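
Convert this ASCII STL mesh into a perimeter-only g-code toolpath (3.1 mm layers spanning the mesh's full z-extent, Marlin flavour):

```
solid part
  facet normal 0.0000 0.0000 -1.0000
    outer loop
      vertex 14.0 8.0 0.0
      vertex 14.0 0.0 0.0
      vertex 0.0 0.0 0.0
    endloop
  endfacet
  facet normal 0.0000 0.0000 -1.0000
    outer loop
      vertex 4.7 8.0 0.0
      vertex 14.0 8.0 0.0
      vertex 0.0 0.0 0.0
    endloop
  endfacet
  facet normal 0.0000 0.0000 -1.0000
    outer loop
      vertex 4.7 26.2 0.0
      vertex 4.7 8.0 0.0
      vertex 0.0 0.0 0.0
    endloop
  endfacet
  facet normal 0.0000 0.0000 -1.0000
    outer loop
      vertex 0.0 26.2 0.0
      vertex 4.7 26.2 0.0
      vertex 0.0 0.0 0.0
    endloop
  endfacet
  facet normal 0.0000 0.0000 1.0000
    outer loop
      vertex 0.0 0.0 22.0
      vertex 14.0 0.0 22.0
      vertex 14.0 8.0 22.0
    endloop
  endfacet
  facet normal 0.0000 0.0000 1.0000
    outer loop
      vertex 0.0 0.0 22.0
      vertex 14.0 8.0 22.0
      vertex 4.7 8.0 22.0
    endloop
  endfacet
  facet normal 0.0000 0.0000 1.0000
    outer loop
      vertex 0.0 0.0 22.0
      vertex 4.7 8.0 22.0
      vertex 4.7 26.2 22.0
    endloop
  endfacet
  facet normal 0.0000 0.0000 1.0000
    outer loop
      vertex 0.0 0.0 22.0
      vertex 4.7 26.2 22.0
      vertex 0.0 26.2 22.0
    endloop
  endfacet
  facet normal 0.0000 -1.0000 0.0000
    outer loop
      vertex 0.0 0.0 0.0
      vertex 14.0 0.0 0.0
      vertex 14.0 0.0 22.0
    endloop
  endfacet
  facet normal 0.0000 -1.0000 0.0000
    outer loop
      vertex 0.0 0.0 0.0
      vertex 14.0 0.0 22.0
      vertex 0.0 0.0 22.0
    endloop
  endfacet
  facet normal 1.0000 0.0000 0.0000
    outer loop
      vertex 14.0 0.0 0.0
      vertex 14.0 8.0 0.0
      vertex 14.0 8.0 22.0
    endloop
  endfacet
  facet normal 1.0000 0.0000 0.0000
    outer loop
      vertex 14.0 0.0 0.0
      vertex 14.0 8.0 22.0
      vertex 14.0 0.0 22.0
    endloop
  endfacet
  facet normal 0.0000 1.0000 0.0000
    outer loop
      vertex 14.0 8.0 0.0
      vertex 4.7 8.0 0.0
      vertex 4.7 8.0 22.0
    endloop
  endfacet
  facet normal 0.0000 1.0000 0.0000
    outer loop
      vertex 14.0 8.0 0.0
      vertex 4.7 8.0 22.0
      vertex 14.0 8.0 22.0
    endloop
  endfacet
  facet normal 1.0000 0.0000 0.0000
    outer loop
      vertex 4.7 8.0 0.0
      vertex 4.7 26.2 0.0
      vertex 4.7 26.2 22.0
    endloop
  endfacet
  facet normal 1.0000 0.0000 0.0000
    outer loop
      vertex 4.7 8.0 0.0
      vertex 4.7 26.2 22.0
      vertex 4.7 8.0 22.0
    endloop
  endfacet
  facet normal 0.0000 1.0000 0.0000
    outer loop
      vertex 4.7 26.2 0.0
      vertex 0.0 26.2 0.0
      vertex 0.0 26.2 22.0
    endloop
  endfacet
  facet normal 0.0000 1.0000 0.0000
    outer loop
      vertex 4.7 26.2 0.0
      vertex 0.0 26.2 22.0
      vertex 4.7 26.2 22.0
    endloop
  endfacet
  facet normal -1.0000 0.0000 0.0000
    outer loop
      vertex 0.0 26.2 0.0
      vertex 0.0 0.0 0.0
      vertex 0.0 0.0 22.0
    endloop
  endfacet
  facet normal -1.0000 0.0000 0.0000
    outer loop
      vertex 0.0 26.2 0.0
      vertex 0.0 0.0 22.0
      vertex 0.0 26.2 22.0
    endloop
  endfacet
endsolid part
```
; perimeter-only toolpath
G21 ; units = mm
G90 ; absolute positioning
G28 ; home
; layer 1
G0 Z3.1
G0 X0.0 Y0.0
G1 X14.0 Y0.0
G1 X14.0 Y8.0
G1 X4.7 Y8.0
G1 X4.7 Y26.2
G1 X0.0 Y26.2
G1 X0.0 Y0.0
; layer 2
G0 Z6.3
G0 X0.0 Y0.0
G1 X14.0 Y0.0
G1 X14.0 Y8.0
G1 X4.7 Y8.0
G1 X4.7 Y26.2
G1 X0.0 Y26.2
G1 X0.0 Y0.0
; layer 3
G0 Z9.4
G0 X0.0 Y0.0
G1 X14.0 Y0.0
G1 X14.0 Y8.0
G1 X4.7 Y8.0
G1 X4.7 Y26.2
G1 X0.0 Y26.2
G1 X0.0 Y0.0
; layer 4
G0 Z12.6
G0 X0.0 Y0.0
G1 X14.0 Y0.0
G1 X14.0 Y8.0
G1 X4.7 Y8.0
G1 X4.7 Y26.2
G1 X0.0 Y26.2
G1 X0.0 Y0.0
; layer 5
G0 Z15.7
G0 X0.0 Y0.0
G1 X14.0 Y0.0
G1 X14.0 Y8.0
G1 X4.7 Y8.0
G1 X4.7 Y26.2
G1 X0.0 Y26.2
G1 X0.0 Y0.0
; layer 6
G0 Z18.9
G0 X0.0 Y0.0
G1 X14.0 Y0.0
G1 X14.0 Y8.0
G1 X4.7 Y8.0
G1 X4.7 Y26.2
G1 X0.0 Y26.2
G1 X0.0 Y0.0
; layer 7
G0 Z22.0
G0 X0.0 Y0.0
G1 X14.0 Y0.0
G1 X14.0 Y8.0
G1 X4.7 Y8.0
G1 X4.7 Y26.2
G1 X0.0 Y26.2
G1 X0.0 Y0.0
M2 ; end

The solid is an L-shaped prism: outer 14 × 26.2 mm, arm thicknesses ≈ 8 mm (horizontal) and 4.7 mm (vertical), extruded 22 mm in z. Slicing at Δz = 3.1 mm — 7 equal slices spanning the solid's height, so layer i sits at z = i·h/7 — gives 7 non-empty perimeters. Each is a 6-segment closed polygon; G0 lifts to the layer z and rapids to the start vertex, then G1 traces the edges.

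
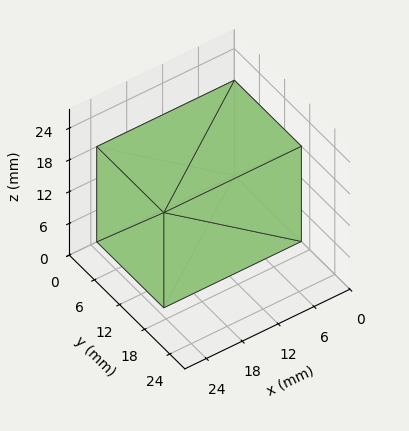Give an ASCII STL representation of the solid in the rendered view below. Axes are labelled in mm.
Reading the render: the shape is a rectangular box, roughly 23 × 16 mm footprint and 18 mm tall (dimensions read to the nearest mm from the axis ticks). For the STL, each face is triangulated and given an outward normal.

solid part
  facet normal 0.0000 0.0000 -1.0000
    outer loop
      vertex 23.0 16.0 0.0
      vertex 23.0 0.0 0.0
      vertex 0.0 0.0 0.0
    endloop
  endfacet
  facet normal 0.0000 0.0000 -1.0000
    outer loop
      vertex 0.0 16.0 0.0
      vertex 23.0 16.0 0.0
      vertex 0.0 0.0 0.0
    endloop
  endfacet
  facet normal 0.0000 0.0000 1.0000
    outer loop
      vertex 0.0 0.0 18.0
      vertex 23.0 0.0 18.0
      vertex 23.0 16.0 18.0
    endloop
  endfacet
  facet normal 0.0000 0.0000 1.0000
    outer loop
      vertex 0.0 0.0 18.0
      vertex 23.0 16.0 18.0
      vertex 0.0 16.0 18.0
    endloop
  endfacet
  facet normal 0.0000 -1.0000 0.0000
    outer loop
      vertex 0.0 0.0 0.0
      vertex 23.0 0.0 0.0
      vertex 23.0 0.0 18.0
    endloop
  endfacet
  facet normal 0.0000 -1.0000 0.0000
    outer loop
      vertex 0.0 0.0 0.0
      vertex 23.0 0.0 18.0
      vertex 0.0 0.0 18.0
    endloop
  endfacet
  facet normal 0.0000 1.0000 0.0000
    outer loop
      vertex 23.0 16.0 18.0
      vertex 23.0 16.0 0.0
      vertex 0.0 16.0 0.0
    endloop
  endfacet
  facet normal 0.0000 1.0000 0.0000
    outer loop
      vertex 0.0 16.0 18.0
      vertex 23.0 16.0 18.0
      vertex 0.0 16.0 0.0
    endloop
  endfacet
  facet normal -1.0000 0.0000 0.0000
    outer loop
      vertex 0.0 16.0 18.0
      vertex 0.0 16.0 0.0
      vertex 0.0 0.0 0.0
    endloop
  endfacet
  facet normal -1.0000 0.0000 0.0000
    outer loop
      vertex 0.0 0.0 18.0
      vertex 0.0 16.0 18.0
      vertex 0.0 0.0 0.0
    endloop
  endfacet
  facet normal 1.0000 0.0000 0.0000
    outer loop
      vertex 23.0 0.0 0.0
      vertex 23.0 16.0 0.0
      vertex 23.0 16.0 18.0
    endloop
  endfacet
  facet normal 1.0000 0.0000 0.0000
    outer loop
      vertex 23.0 0.0 0.0
      vertex 23.0 16.0 18.0
      vertex 23.0 0.0 18.0
    endloop
  endfacet
endsolid part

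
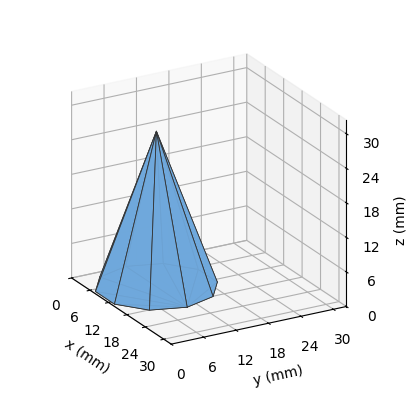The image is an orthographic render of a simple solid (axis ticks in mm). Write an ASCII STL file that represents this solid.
Reading the render: the shape is a regular 10-sided pyramid, base circumscribed radius ≈ 10 mm, apex at z ≈ 27 mm (dimensions read to the nearest mm from the axis ticks). For the STL, each face is triangulated and given an outward normal.

solid part
  facet normal 0.0000 0.0000 -1.0000
    outer loop
      vertex 13.090 19.511 0.000
      vertex 18.090 15.878 0.000
      vertex 20.000 10.000 0.000
    endloop
  endfacet
  facet normal 0.0000 0.0000 -1.0000
    outer loop
      vertex 6.910 19.511 0.000
      vertex 13.090 19.511 0.000
      vertex 20.000 10.000 0.000
    endloop
  endfacet
  facet normal 0.0000 0.0000 -1.0000
    outer loop
      vertex 1.910 15.878 0.000
      vertex 6.910 19.511 0.000
      vertex 20.000 10.000 0.000
    endloop
  endfacet
  facet normal 0.0000 0.0000 -1.0000
    outer loop
      vertex 0.000 10.000 0.000
      vertex 1.910 15.878 0.000
      vertex 20.000 10.000 0.000
    endloop
  endfacet
  facet normal 0.0000 0.0000 -1.0000
    outer loop
      vertex 1.910 4.122 0.000
      vertex 0.000 10.000 0.000
      vertex 20.000 10.000 0.000
    endloop
  endfacet
  facet normal 0.0000 0.0000 -1.0000
    outer loop
      vertex 6.910 0.489 0.000
      vertex 1.910 4.122 0.000
      vertex 20.000 10.000 0.000
    endloop
  endfacet
  facet normal 0.0000 0.0000 -1.0000
    outer loop
      vertex 13.090 0.489 0.000
      vertex 6.910 0.489 0.000
      vertex 20.000 10.000 0.000
    endloop
  endfacet
  facet normal 0.0000 0.0000 -1.0000
    outer loop
      vertex 18.090 4.122 0.000
      vertex 13.090 0.489 0.000
      vertex 20.000 10.000 0.000
    endloop
  endfacet
  facet normal 0.8970 0.2915 0.3322
    outer loop
      vertex 20.000 10.000 0.000
      vertex 18.090 15.878 0.000
      vertex 10.000 10.000 27.000
    endloop
  endfacet
  facet normal 0.5544 0.7630 0.3322
    outer loop
      vertex 18.090 15.878 0.000
      vertex 13.090 19.511 0.000
      vertex 10.000 10.000 27.000
    endloop
  endfacet
  facet normal 0.0000 0.9432 0.3322
    outer loop
      vertex 13.090 19.511 0.000
      vertex 6.910 19.511 0.000
      vertex 10.000 10.000 27.000
    endloop
  endfacet
  facet normal -0.5544 0.7630 0.3322
    outer loop
      vertex 6.910 19.511 0.000
      vertex 1.910 15.878 0.000
      vertex 10.000 10.000 27.000
    endloop
  endfacet
  facet normal -0.8970 0.2915 0.3322
    outer loop
      vertex 1.910 15.878 0.000
      vertex 0.000 10.000 0.000
      vertex 10.000 10.000 27.000
    endloop
  endfacet
  facet normal -0.8970 -0.2915 0.3322
    outer loop
      vertex 0.000 10.000 0.000
      vertex 1.910 4.122 0.000
      vertex 10.000 10.000 27.000
    endloop
  endfacet
  facet normal -0.5544 -0.7630 0.3322
    outer loop
      vertex 1.910 4.122 0.000
      vertex 6.910 0.489 0.000
      vertex 10.000 10.000 27.000
    endloop
  endfacet
  facet normal 0.0000 -0.9432 0.3322
    outer loop
      vertex 6.910 0.489 0.000
      vertex 13.090 0.489 0.000
      vertex 10.000 10.000 27.000
    endloop
  endfacet
  facet normal 0.5544 -0.7630 0.3322
    outer loop
      vertex 13.090 0.489 0.000
      vertex 18.090 4.122 0.000
      vertex 10.000 10.000 27.000
    endloop
  endfacet
  facet normal 0.8970 -0.2915 0.3322
    outer loop
      vertex 18.090 4.122 0.000
      vertex 20.000 10.000 0.000
      vertex 10.000 10.000 27.000
    endloop
  endfacet
endsolid part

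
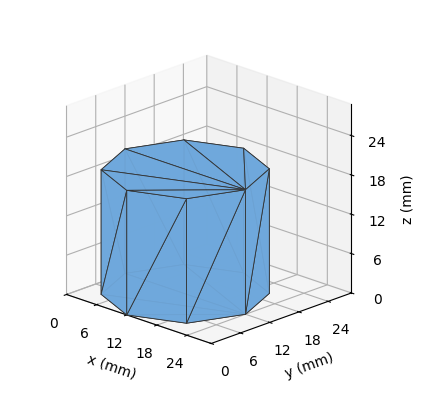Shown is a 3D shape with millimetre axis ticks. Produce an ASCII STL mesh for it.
Reading the render: the shape is a regular 8-sided prism (a cylinder approximated with 8 flat sides), circumscribed radius ≈ 12 mm, height ≈ 19 mm (dimensions read to the nearest mm from the axis ticks). For the STL, each face is triangulated and given an outward normal.

solid part
  facet normal 0.0000 0.0000 -1.0000
    outer loop
      vertex 12.0 24.0 0.0
      vertex 20.5 20.5 0.0
      vertex 24.0 12.0 0.0
    endloop
  endfacet
  facet normal 0.0000 0.0000 -1.0000
    outer loop
      vertex 3.5 20.5 0.0
      vertex 12.0 24.0 0.0
      vertex 24.0 12.0 0.0
    endloop
  endfacet
  facet normal 0.0000 0.0000 -1.0000
    outer loop
      vertex 0.0 12.0 0.0
      vertex 3.5 20.5 0.0
      vertex 24.0 12.0 0.0
    endloop
  endfacet
  facet normal 0.0000 0.0000 -1.0000
    outer loop
      vertex 3.5 3.5 0.0
      vertex 0.0 12.0 0.0
      vertex 24.0 12.0 0.0
    endloop
  endfacet
  facet normal 0.0000 0.0000 -1.0000
    outer loop
      vertex 12.0 0.0 0.0
      vertex 3.5 3.5 0.0
      vertex 24.0 12.0 0.0
    endloop
  endfacet
  facet normal 0.0000 0.0000 -1.0000
    outer loop
      vertex 20.5 3.5 0.0
      vertex 12.0 0.0 0.0
      vertex 24.0 12.0 0.0
    endloop
  endfacet
  facet normal 0.0000 0.0000 1.0000
    outer loop
      vertex 24.0 12.0 19.0
      vertex 20.5 20.5 19.0
      vertex 12.0 24.0 19.0
    endloop
  endfacet
  facet normal 0.0000 0.0000 1.0000
    outer loop
      vertex 24.0 12.0 19.0
      vertex 12.0 24.0 19.0
      vertex 3.5 20.5 19.0
    endloop
  endfacet
  facet normal 0.0000 0.0000 1.0000
    outer loop
      vertex 24.0 12.0 19.0
      vertex 3.5 20.5 19.0
      vertex 0.0 12.0 19.0
    endloop
  endfacet
  facet normal 0.0000 0.0000 1.0000
    outer loop
      vertex 24.0 12.0 19.0
      vertex 0.0 12.0 19.0
      vertex 3.5 3.5 19.0
    endloop
  endfacet
  facet normal 0.0000 0.0000 1.0000
    outer loop
      vertex 24.0 12.0 19.0
      vertex 3.5 3.5 19.0
      vertex 12.0 0.0 19.0
    endloop
  endfacet
  facet normal 0.0000 0.0000 1.0000
    outer loop
      vertex 24.0 12.0 19.0
      vertex 12.0 0.0 19.0
      vertex 20.5 3.5 19.0
    endloop
  endfacet
  facet normal 0.9247 0.3807 0.0000
    outer loop
      vertex 24.0 12.0 0.0
      vertex 20.5 20.5 0.0
      vertex 20.5 20.5 19.0
    endloop
  endfacet
  facet normal 0.9247 0.3807 0.0000
    outer loop
      vertex 24.0 12.0 0.0
      vertex 20.5 20.5 19.0
      vertex 24.0 12.0 19.0
    endloop
  endfacet
  facet normal 0.3807 0.9247 0.0000
    outer loop
      vertex 20.5 20.5 0.0
      vertex 12.0 24.0 0.0
      vertex 12.0 24.0 19.0
    endloop
  endfacet
  facet normal 0.3807 0.9247 0.0000
    outer loop
      vertex 20.5 20.5 0.0
      vertex 12.0 24.0 19.0
      vertex 20.5 20.5 19.0
    endloop
  endfacet
  facet normal -0.3807 0.9247 0.0000
    outer loop
      vertex 12.0 24.0 0.0
      vertex 3.5 20.5 0.0
      vertex 3.5 20.5 19.0
    endloop
  endfacet
  facet normal -0.3807 0.9247 0.0000
    outer loop
      vertex 12.0 24.0 0.0
      vertex 3.5 20.5 19.0
      vertex 12.0 24.0 19.0
    endloop
  endfacet
  facet normal -0.9247 0.3807 0.0000
    outer loop
      vertex 3.5 20.5 0.0
      vertex 0.0 12.0 0.0
      vertex 0.0 12.0 19.0
    endloop
  endfacet
  facet normal -0.9247 0.3807 0.0000
    outer loop
      vertex 3.5 20.5 0.0
      vertex 0.0 12.0 19.0
      vertex 3.5 20.5 19.0
    endloop
  endfacet
  facet normal -0.9247 -0.3807 0.0000
    outer loop
      vertex 0.0 12.0 0.0
      vertex 3.5 3.5 0.0
      vertex 3.5 3.5 19.0
    endloop
  endfacet
  facet normal -0.9247 -0.3807 0.0000
    outer loop
      vertex 0.0 12.0 0.0
      vertex 3.5 3.5 19.0
      vertex 0.0 12.0 19.0
    endloop
  endfacet
  facet normal -0.3807 -0.9247 0.0000
    outer loop
      vertex 3.5 3.5 0.0
      vertex 12.0 0.0 0.0
      vertex 12.0 0.0 19.0
    endloop
  endfacet
  facet normal -0.3807 -0.9247 0.0000
    outer loop
      vertex 3.5 3.5 0.0
      vertex 12.0 0.0 19.0
      vertex 3.5 3.5 19.0
    endloop
  endfacet
  facet normal 0.3807 -0.9247 0.0000
    outer loop
      vertex 12.0 0.0 0.0
      vertex 20.5 3.5 0.0
      vertex 20.5 3.5 19.0
    endloop
  endfacet
  facet normal 0.3807 -0.9247 0.0000
    outer loop
      vertex 12.0 0.0 0.0
      vertex 20.5 3.5 19.0
      vertex 12.0 0.0 19.0
    endloop
  endfacet
  facet normal 0.9247 -0.3807 0.0000
    outer loop
      vertex 20.5 3.5 0.0
      vertex 24.0 12.0 0.0
      vertex 24.0 12.0 19.0
    endloop
  endfacet
  facet normal 0.9247 -0.3807 0.0000
    outer loop
      vertex 20.5 3.5 0.0
      vertex 24.0 12.0 19.0
      vertex 20.5 3.5 19.0
    endloop
  endfacet
endsolid part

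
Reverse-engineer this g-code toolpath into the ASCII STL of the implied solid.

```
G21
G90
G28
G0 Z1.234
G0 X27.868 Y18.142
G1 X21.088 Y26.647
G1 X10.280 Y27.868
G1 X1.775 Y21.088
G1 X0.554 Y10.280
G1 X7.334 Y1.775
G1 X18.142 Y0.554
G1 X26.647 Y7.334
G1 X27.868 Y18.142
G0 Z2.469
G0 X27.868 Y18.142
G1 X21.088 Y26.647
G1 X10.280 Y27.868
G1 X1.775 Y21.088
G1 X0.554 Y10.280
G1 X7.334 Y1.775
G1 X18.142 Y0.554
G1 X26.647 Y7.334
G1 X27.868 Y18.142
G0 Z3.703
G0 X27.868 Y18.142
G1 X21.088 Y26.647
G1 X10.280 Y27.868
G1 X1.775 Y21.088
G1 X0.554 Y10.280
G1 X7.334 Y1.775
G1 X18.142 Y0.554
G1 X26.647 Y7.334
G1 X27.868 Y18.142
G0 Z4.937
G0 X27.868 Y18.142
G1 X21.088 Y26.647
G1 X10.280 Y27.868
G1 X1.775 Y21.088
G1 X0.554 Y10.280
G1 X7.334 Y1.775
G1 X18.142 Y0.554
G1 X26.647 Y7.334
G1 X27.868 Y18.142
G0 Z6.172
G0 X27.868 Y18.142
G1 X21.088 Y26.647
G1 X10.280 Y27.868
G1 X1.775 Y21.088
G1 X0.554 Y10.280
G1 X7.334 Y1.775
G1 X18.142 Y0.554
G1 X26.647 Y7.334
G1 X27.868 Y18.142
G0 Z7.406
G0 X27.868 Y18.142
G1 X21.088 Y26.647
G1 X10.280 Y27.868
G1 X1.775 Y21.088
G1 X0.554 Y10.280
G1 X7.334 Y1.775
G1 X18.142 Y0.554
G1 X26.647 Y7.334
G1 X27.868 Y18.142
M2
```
solid part
  facet normal 0.0000 0.0000 -1.0000
    outer loop
      vertex 10.280 27.868 0.000
      vertex 21.088 26.647 0.000
      vertex 27.868 18.142 0.000
    endloop
  endfacet
  facet normal 0.0000 0.0000 -1.0000
    outer loop
      vertex 1.775 21.088 0.000
      vertex 10.280 27.868 0.000
      vertex 27.868 18.142 0.000
    endloop
  endfacet
  facet normal 0.0000 0.0000 -1.0000
    outer loop
      vertex 0.554 10.280 0.000
      vertex 1.775 21.088 0.000
      vertex 27.868 18.142 0.000
    endloop
  endfacet
  facet normal 0.0000 0.0000 -1.0000
    outer loop
      vertex 7.334 1.775 0.000
      vertex 0.554 10.280 0.000
      vertex 27.868 18.142 0.000
    endloop
  endfacet
  facet normal 0.0000 0.0000 -1.0000
    outer loop
      vertex 18.142 0.554 0.000
      vertex 7.334 1.775 0.000
      vertex 27.868 18.142 0.000
    endloop
  endfacet
  facet normal 0.0000 0.0000 -1.0000
    outer loop
      vertex 26.647 7.334 0.000
      vertex 18.142 0.554 0.000
      vertex 27.868 18.142 0.000
    endloop
  endfacet
  facet normal 0.0000 0.0000 1.0000
    outer loop
      vertex 27.868 18.142 7.406
      vertex 21.088 26.647 7.406
      vertex 10.280 27.868 7.406
    endloop
  endfacet
  facet normal 0.0000 0.0000 1.0000
    outer loop
      vertex 27.868 18.142 7.406
      vertex 10.280 27.868 7.406
      vertex 1.775 21.088 7.406
    endloop
  endfacet
  facet normal 0.0000 0.0000 1.0000
    outer loop
      vertex 27.868 18.142 7.406
      vertex 1.775 21.088 7.406
      vertex 0.554 10.280 7.406
    endloop
  endfacet
  facet normal 0.0000 0.0000 1.0000
    outer loop
      vertex 27.868 18.142 7.406
      vertex 0.554 10.280 7.406
      vertex 7.334 1.775 7.406
    endloop
  endfacet
  facet normal 0.0000 0.0000 1.0000
    outer loop
      vertex 27.868 18.142 7.406
      vertex 7.334 1.775 7.406
      vertex 18.142 0.554 7.406
    endloop
  endfacet
  facet normal 0.0000 0.0000 1.0000
    outer loop
      vertex 27.868 18.142 7.406
      vertex 18.142 0.554 7.406
      vertex 26.647 7.334 7.406
    endloop
  endfacet
  facet normal 0.7819 0.6233 0.0000
    outer loop
      vertex 27.868 18.142 0.000
      vertex 21.088 26.647 0.000
      vertex 21.088 26.647 7.406
    endloop
  endfacet
  facet normal 0.7819 0.6233 0.0000
    outer loop
      vertex 27.868 18.142 0.000
      vertex 21.088 26.647 7.406
      vertex 27.868 18.142 7.406
    endloop
  endfacet
  facet normal 0.1123 0.9937 0.0000
    outer loop
      vertex 21.088 26.647 0.000
      vertex 10.280 27.868 0.000
      vertex 10.280 27.868 7.406
    endloop
  endfacet
  facet normal 0.1123 0.9937 0.0000
    outer loop
      vertex 21.088 26.647 0.000
      vertex 10.280 27.868 7.406
      vertex 21.088 26.647 7.406
    endloop
  endfacet
  facet normal -0.6233 0.7819 0.0000
    outer loop
      vertex 10.280 27.868 0.000
      vertex 1.775 21.088 0.000
      vertex 1.775 21.088 7.406
    endloop
  endfacet
  facet normal -0.6233 0.7819 0.0000
    outer loop
      vertex 10.280 27.868 0.000
      vertex 1.775 21.088 7.406
      vertex 10.280 27.868 7.406
    endloop
  endfacet
  facet normal -0.9937 0.1123 0.0000
    outer loop
      vertex 1.775 21.088 0.000
      vertex 0.554 10.280 0.000
      vertex 0.554 10.280 7.406
    endloop
  endfacet
  facet normal -0.9937 0.1123 0.0000
    outer loop
      vertex 1.775 21.088 0.000
      vertex 0.554 10.280 7.406
      vertex 1.775 21.088 7.406
    endloop
  endfacet
  facet normal -0.7819 -0.6233 0.0000
    outer loop
      vertex 0.554 10.280 0.000
      vertex 7.334 1.775 0.000
      vertex 7.334 1.775 7.406
    endloop
  endfacet
  facet normal -0.7819 -0.6233 0.0000
    outer loop
      vertex 0.554 10.280 0.000
      vertex 7.334 1.775 7.406
      vertex 0.554 10.280 7.406
    endloop
  endfacet
  facet normal -0.1123 -0.9937 0.0000
    outer loop
      vertex 7.334 1.775 0.000
      vertex 18.142 0.554 0.000
      vertex 18.142 0.554 7.406
    endloop
  endfacet
  facet normal -0.1123 -0.9937 0.0000
    outer loop
      vertex 7.334 1.775 0.000
      vertex 18.142 0.554 7.406
      vertex 7.334 1.775 7.406
    endloop
  endfacet
  facet normal 0.6233 -0.7819 0.0000
    outer loop
      vertex 18.142 0.554 0.000
      vertex 26.647 7.334 0.000
      vertex 26.647 7.334 7.406
    endloop
  endfacet
  facet normal 0.6233 -0.7819 0.0000
    outer loop
      vertex 18.142 0.554 0.000
      vertex 26.647 7.334 7.406
      vertex 18.142 0.554 7.406
    endloop
  endfacet
  facet normal 0.9937 -0.1123 0.0000
    outer loop
      vertex 26.647 7.334 0.000
      vertex 27.868 18.142 0.000
      vertex 27.868 18.142 7.406
    endloop
  endfacet
  facet normal 0.9937 -0.1123 0.0000
    outer loop
      vertex 26.647 7.334 0.000
      vertex 27.868 18.142 7.406
      vertex 26.647 7.334 7.406
    endloop
  endfacet
endsolid part

The G0 Z moves step by Δz≈1.234 mm. Every layer's G1 loop is the same polygon, so the solid is a straight extrusion of it from z=0 to z≈7.41. Closing with flat bottom and top caps and triangulating gives 28 facets — a regular 8-sided prism (a cylinder approximated with 8 flat sides), circumscribed radius ≈ 14.2 mm, height ≈ 7.41 mm.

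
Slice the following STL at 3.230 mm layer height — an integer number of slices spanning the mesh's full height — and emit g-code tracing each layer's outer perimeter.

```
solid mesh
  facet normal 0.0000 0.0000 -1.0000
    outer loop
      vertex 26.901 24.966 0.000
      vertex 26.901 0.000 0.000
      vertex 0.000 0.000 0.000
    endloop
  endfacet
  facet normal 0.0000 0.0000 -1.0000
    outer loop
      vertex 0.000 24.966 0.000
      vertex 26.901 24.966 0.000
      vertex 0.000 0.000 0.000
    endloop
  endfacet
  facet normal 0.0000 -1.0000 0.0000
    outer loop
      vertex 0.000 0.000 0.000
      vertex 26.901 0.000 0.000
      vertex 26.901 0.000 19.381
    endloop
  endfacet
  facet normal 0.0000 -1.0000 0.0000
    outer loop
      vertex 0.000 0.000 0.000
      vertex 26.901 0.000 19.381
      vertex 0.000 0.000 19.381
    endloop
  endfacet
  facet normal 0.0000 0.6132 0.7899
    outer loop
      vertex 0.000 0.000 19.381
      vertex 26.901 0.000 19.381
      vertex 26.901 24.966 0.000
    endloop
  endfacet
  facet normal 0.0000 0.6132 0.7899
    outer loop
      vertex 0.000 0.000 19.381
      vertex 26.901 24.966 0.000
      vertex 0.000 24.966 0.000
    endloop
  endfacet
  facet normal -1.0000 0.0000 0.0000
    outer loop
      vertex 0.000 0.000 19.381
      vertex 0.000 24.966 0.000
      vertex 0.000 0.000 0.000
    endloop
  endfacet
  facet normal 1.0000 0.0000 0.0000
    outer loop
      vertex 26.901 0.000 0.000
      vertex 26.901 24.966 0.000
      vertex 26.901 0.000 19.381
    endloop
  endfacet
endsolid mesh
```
; perimeter-only toolpath
G21 ; units = mm
G90 ; absolute positioning
G28 ; home
; layer 1
G0 Z3.230
G0 X0.000 Y0.000
G1 X26.901 Y0.000
G1 X26.901 Y20.805
G1 X0.000 Y20.805
G1 X0.000 Y0.000
; layer 2
G0 Z6.460
G0 X0.000 Y0.000
G1 X26.901 Y0.000
G1 X26.901 Y16.644
G1 X0.000 Y16.644
G1 X0.000 Y0.000
; layer 3
G0 Z9.691
G0 X0.000 Y0.000
G1 X26.901 Y0.000
G1 X26.901 Y12.483
G1 X0.000 Y12.483
G1 X0.000 Y0.000
; layer 4
G0 Z12.921
G0 X0.000 Y0.000
G1 X26.901 Y0.000
G1 X26.901 Y8.322
G1 X0.000 Y8.322
G1 X0.000 Y0.000
; layer 5
G0 Z16.151
G0 X0.000 Y0.000
G1 X26.901 Y0.000
G1 X26.901 Y4.161
G1 X0.000 Y4.161
G1 X0.000 Y0.000
M2 ; end

The solid is a wedge (ramp): 26.9 × 25 mm base, rising to 19.4 mm along the y=0 edge and sloping linearly to z=0 at y=25. Slicing at Δz = 3.230 mm — 6 equal slices spanning the solid's height, so layer i sits at z = i·h/6 — gives 5 non-empty perimeters. Each is a 4-segment closed polygon; G0 lifts to the layer z and rapids to the start vertex, then G1 traces the edges. The cross-section shrinks linearly with z (the slice at the apex is degenerate and omitted).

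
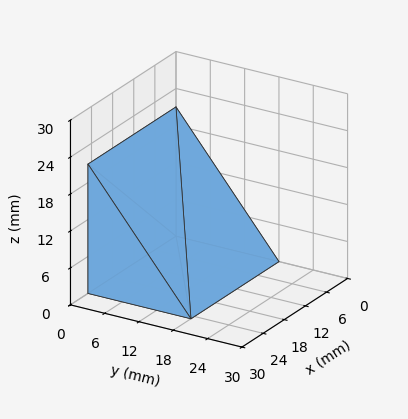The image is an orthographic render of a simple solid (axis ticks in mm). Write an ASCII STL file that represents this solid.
Reading the render: the shape is a wedge (ramp): 25 × 18 mm base, rising to 21 mm along the y=0 edge and sloping linearly to z=0 at y=18 (dimensions read to the nearest mm from the axis ticks). For the STL, each face is triangulated and given an outward normal.

solid part
  facet normal 0.0000 0.0000 -1.0000
    outer loop
      vertex 25.00 18.00 0.00
      vertex 25.00 0.00 0.00
      vertex 0.00 0.00 0.00
    endloop
  endfacet
  facet normal 0.0000 0.0000 -1.0000
    outer loop
      vertex 0.00 18.00 0.00
      vertex 25.00 18.00 0.00
      vertex 0.00 0.00 0.00
    endloop
  endfacet
  facet normal 0.0000 -1.0000 0.0000
    outer loop
      vertex 0.00 0.00 0.00
      vertex 25.00 0.00 0.00
      vertex 25.00 0.00 21.00
    endloop
  endfacet
  facet normal 0.0000 -1.0000 0.0000
    outer loop
      vertex 0.00 0.00 0.00
      vertex 25.00 0.00 21.00
      vertex 0.00 0.00 21.00
    endloop
  endfacet
  facet normal 0.0000 0.7593 0.6508
    outer loop
      vertex 0.00 0.00 21.00
      vertex 25.00 0.00 21.00
      vertex 25.00 18.00 0.00
    endloop
  endfacet
  facet normal 0.0000 0.7593 0.6508
    outer loop
      vertex 0.00 0.00 21.00
      vertex 25.00 18.00 0.00
      vertex 0.00 18.00 0.00
    endloop
  endfacet
  facet normal -1.0000 0.0000 0.0000
    outer loop
      vertex 0.00 0.00 21.00
      vertex 0.00 18.00 0.00
      vertex 0.00 0.00 0.00
    endloop
  endfacet
  facet normal 1.0000 0.0000 0.0000
    outer loop
      vertex 25.00 0.00 0.00
      vertex 25.00 18.00 0.00
      vertex 25.00 0.00 21.00
    endloop
  endfacet
endsolid part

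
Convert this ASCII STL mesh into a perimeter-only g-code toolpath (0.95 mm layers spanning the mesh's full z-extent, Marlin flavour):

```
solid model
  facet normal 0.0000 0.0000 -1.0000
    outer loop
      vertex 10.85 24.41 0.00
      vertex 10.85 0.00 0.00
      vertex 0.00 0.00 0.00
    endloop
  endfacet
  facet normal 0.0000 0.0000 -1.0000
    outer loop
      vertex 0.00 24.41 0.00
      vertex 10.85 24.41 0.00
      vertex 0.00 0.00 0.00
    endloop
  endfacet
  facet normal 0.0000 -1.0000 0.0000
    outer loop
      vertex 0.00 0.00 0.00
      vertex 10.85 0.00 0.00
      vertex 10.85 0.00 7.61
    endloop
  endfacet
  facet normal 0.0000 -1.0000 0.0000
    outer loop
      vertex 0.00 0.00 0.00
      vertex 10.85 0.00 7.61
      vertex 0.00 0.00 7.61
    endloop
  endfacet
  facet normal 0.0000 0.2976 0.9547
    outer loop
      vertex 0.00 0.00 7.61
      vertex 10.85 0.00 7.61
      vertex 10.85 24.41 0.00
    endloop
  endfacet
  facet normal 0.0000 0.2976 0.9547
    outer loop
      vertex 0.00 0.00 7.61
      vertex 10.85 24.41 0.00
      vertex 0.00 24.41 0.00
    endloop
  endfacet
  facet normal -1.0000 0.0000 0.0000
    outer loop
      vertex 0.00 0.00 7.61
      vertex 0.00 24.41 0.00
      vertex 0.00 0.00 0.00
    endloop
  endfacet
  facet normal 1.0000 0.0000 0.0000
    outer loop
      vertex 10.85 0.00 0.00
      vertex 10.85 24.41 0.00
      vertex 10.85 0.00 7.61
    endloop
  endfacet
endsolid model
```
; perimeter-only toolpath
G21 ; units = mm
G90 ; absolute positioning
G28 ; home
; layer 1
G0 Z0.95
G0 X0.00 Y0.00
G1 X10.85 Y0.00
G1 X10.85 Y21.36
G1 X0.00 Y21.36
G1 X0.00 Y0.00
; layer 2
G0 Z1.90
G0 X0.00 Y0.00
G1 X10.85 Y0.00
G1 X10.85 Y18.31
G1 X0.00 Y18.31
G1 X0.00 Y0.00
; layer 3
G0 Z2.85
G0 X0.00 Y0.00
G1 X10.85 Y0.00
G1 X10.85 Y15.26
G1 X0.00 Y15.26
G1 X0.00 Y0.00
; layer 4
G0 Z3.81
G0 X0.00 Y0.00
G1 X10.85 Y0.00
G1 X10.85 Y12.21
G1 X0.00 Y12.21
G1 X0.00 Y0.00
; layer 5
G0 Z4.76
G0 X0.00 Y0.00
G1 X10.85 Y0.00
G1 X10.85 Y9.15
G1 X0.00 Y9.15
G1 X0.00 Y0.00
; layer 6
G0 Z5.71
G0 X0.00 Y0.00
G1 X10.85 Y0.00
G1 X10.85 Y6.10
G1 X0.00 Y6.10
G1 X0.00 Y0.00
; layer 7
G0 Z6.66
G0 X0.00 Y0.00
G1 X10.85 Y0.00
G1 X10.85 Y3.05
G1 X0.00 Y3.05
G1 X0.00 Y0.00
M2 ; end

The solid is a wedge (ramp): 10.8 × 24.4 mm base, rising to 7.61 mm along the y=0 edge and sloping linearly to z=0 at y=24.4. Slicing at Δz = 0.95 mm — 8 equal slices spanning the solid's height, so layer i sits at z = i·h/8 — gives 7 non-empty perimeters. Each is a 4-segment closed polygon; G0 lifts to the layer z and rapids to the start vertex, then G1 traces the edges. The cross-section shrinks linearly with z (the slice at the apex is degenerate and omitted).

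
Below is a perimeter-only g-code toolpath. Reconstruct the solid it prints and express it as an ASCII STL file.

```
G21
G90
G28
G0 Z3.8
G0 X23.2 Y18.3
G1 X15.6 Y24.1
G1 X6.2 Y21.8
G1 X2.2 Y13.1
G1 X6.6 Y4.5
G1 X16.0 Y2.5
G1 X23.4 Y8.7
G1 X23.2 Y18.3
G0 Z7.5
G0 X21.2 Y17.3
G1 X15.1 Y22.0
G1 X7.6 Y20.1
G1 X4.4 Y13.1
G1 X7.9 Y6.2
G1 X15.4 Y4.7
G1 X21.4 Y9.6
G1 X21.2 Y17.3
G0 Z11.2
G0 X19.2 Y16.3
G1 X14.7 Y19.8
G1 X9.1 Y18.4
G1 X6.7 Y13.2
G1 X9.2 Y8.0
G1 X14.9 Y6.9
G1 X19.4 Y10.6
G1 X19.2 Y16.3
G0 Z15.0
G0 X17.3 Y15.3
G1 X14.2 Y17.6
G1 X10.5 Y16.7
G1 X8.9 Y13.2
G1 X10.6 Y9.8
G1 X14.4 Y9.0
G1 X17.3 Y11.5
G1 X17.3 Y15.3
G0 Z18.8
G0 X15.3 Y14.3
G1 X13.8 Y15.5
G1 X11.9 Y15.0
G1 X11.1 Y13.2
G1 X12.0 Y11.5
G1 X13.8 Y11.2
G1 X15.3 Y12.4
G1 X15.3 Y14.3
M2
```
solid part
  facet normal 0.0000 0.0000 -1.0000
    outer loop
      vertex 4.8 23.5 0.0
      vertex 16.0 26.3 0.0
      vertex 25.2 19.3 0.0
    endloop
  endfacet
  facet normal 0.0000 0.0000 -1.0000
    outer loop
      vertex 0.0 13.0 0.0
      vertex 4.8 23.5 0.0
      vertex 25.2 19.3 0.0
    endloop
  endfacet
  facet normal 0.0000 0.0000 -1.0000
    outer loop
      vertex 5.2 2.7 0.0
      vertex 0.0 13.0 0.0
      vertex 25.2 19.3 0.0
    endloop
  endfacet
  facet normal 0.0000 0.0000 -1.0000
    outer loop
      vertex 16.5 0.4 0.0
      vertex 5.2 2.7 0.0
      vertex 25.2 19.3 0.0
    endloop
  endfacet
  facet normal 0.0000 0.0000 -1.0000
    outer loop
      vertex 25.4 7.8 0.0
      vertex 16.5 0.4 0.0
      vertex 25.2 19.3 0.0
    endloop
  endfacet
  facet normal 0.5345 0.7025 0.4700
    outer loop
      vertex 25.2 19.3 0.0
      vertex 16.0 26.3 0.0
      vertex 13.3 13.3 22.5
    endloop
  endfacet
  facet normal -0.2142 0.8567 0.4693
    outer loop
      vertex 16.0 26.3 0.0
      vertex 4.8 23.5 0.0
      vertex 13.3 13.3 22.5
    endloop
  endfacet
  facet normal -0.8029 0.3670 0.4697
    outer loop
      vertex 4.8 23.5 0.0
      vertex 0.0 13.0 0.0
      vertex 13.3 13.3 22.5
    endloop
  endfacet
  facet normal -0.7875 -0.3976 0.4708
    outer loop
      vertex 0.0 13.0 0.0
      vertex 5.2 2.7 0.0
      vertex 13.3 13.3 22.5
    endloop
  endfacet
  facet normal -0.1760 -0.8646 0.4707
    outer loop
      vertex 5.2 2.7 0.0
      vertex 16.5 0.4 0.0
      vertex 13.3 13.3 22.5
    endloop
  endfacet
  facet normal 0.5645 -0.6789 0.4695
    outer loop
      vertex 16.5 0.4 0.0
      vertex 25.4 7.8 0.0
      vertex 13.3 13.3 22.5
    endloop
  endfacet
  facet normal 0.8822 0.0153 0.4707
    outer loop
      vertex 25.4 7.8 0.0
      vertex 25.2 19.3 0.0
      vertex 13.3 13.3 22.5
    endloop
  endfacet
endsolid part

The G0 Z moves step by Δz≈3.8 mm. The G1 loops shrink linearly with z, so the solid tapers from its base footprint up to z≈22.5. Closing with a flat bottom cap and the tapered top and triangulating gives 12 facets — a regular 7-sided pyramid, base circumscribed radius ≈ 13.3 mm, apex at z ≈ 22.5 mm.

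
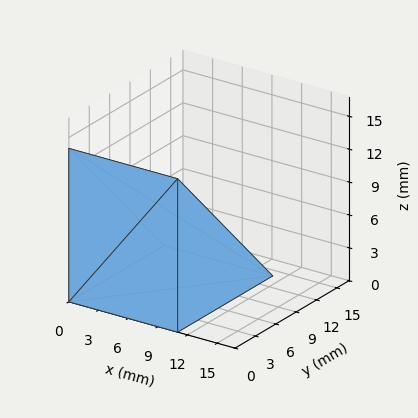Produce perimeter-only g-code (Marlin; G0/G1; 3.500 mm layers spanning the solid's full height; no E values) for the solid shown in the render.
Reading the render: the shape is a wedge (ramp): 11 × 14 mm base, rising to 14 mm along the y=0 edge and sloping linearly to z=0 at y=14 (dimensions read to the nearest mm from the axis ticks). For the g-code, the solid's height is divided into equal slices at the stated Δz and each level perimeter traced with G1 moves after a G0 lift.

; perimeter-only toolpath
G21 ; units = mm
G90 ; absolute positioning
G28 ; home
; layer 1
G0 Z3.500
G0 X0.000 Y0.000
G1 X11.000 Y0.000
G1 X11.000 Y10.500
G1 X0.000 Y10.500
G1 X0.000 Y0.000
; layer 2
G0 Z7.000
G0 X0.000 Y0.000
G1 X11.000 Y0.000
G1 X11.000 Y7.000
G1 X0.000 Y7.000
G1 X0.000 Y0.000
; layer 3
G0 Z10.500
G0 X0.000 Y0.000
G1 X11.000 Y0.000
G1 X11.000 Y3.500
G1 X0.000 Y3.500
G1 X0.000 Y0.000
M2 ; end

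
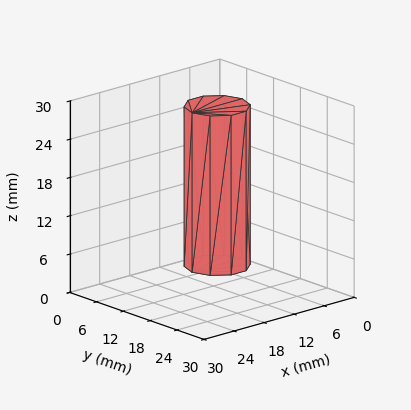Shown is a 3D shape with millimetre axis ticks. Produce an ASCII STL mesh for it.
Reading the render: the shape is a regular 10-sided prism (a cylinder approximated with 10 flat sides), circumscribed radius ≈ 5 mm, height ≈ 25 mm (dimensions read to the nearest mm from the axis ticks). For the STL, each face is triangulated and given an outward normal.

solid part
  facet normal 0.0000 0.0000 -1.0000
    outer loop
      vertex 6.5 9.8 0.0
      vertex 9.0 7.9 0.0
      vertex 10.0 5.0 0.0
    endloop
  endfacet
  facet normal 0.0000 0.0000 -1.0000
    outer loop
      vertex 3.5 9.8 0.0
      vertex 6.5 9.8 0.0
      vertex 10.0 5.0 0.0
    endloop
  endfacet
  facet normal 0.0000 0.0000 -1.0000
    outer loop
      vertex 1.0 7.9 0.0
      vertex 3.5 9.8 0.0
      vertex 10.0 5.0 0.0
    endloop
  endfacet
  facet normal 0.0000 0.0000 -1.0000
    outer loop
      vertex 0.0 5.0 0.0
      vertex 1.0 7.9 0.0
      vertex 10.0 5.0 0.0
    endloop
  endfacet
  facet normal 0.0000 0.0000 -1.0000
    outer loop
      vertex 1.0 2.1 0.0
      vertex 0.0 5.0 0.0
      vertex 10.0 5.0 0.0
    endloop
  endfacet
  facet normal 0.0000 0.0000 -1.0000
    outer loop
      vertex 3.5 0.2 0.0
      vertex 1.0 2.1 0.0
      vertex 10.0 5.0 0.0
    endloop
  endfacet
  facet normal 0.0000 0.0000 -1.0000
    outer loop
      vertex 6.5 0.2 0.0
      vertex 3.5 0.2 0.0
      vertex 10.0 5.0 0.0
    endloop
  endfacet
  facet normal 0.0000 0.0000 -1.0000
    outer loop
      vertex 9.0 2.1 0.0
      vertex 6.5 0.2 0.0
      vertex 10.0 5.0 0.0
    endloop
  endfacet
  facet normal 0.0000 0.0000 1.0000
    outer loop
      vertex 10.0 5.0 25.0
      vertex 9.0 7.9 25.0
      vertex 6.5 9.8 25.0
    endloop
  endfacet
  facet normal 0.0000 0.0000 1.0000
    outer loop
      vertex 10.0 5.0 25.0
      vertex 6.5 9.8 25.0
      vertex 3.5 9.8 25.0
    endloop
  endfacet
  facet normal 0.0000 0.0000 1.0000
    outer loop
      vertex 10.0 5.0 25.0
      vertex 3.5 9.8 25.0
      vertex 1.0 7.9 25.0
    endloop
  endfacet
  facet normal 0.0000 0.0000 1.0000
    outer loop
      vertex 10.0 5.0 25.0
      vertex 1.0 7.9 25.0
      vertex 0.0 5.0 25.0
    endloop
  endfacet
  facet normal 0.0000 0.0000 1.0000
    outer loop
      vertex 10.0 5.0 25.0
      vertex 0.0 5.0 25.0
      vertex 1.0 2.1 25.0
    endloop
  endfacet
  facet normal 0.0000 0.0000 1.0000
    outer loop
      vertex 10.0 5.0 25.0
      vertex 1.0 2.1 25.0
      vertex 3.5 0.2 25.0
    endloop
  endfacet
  facet normal 0.0000 0.0000 1.0000
    outer loop
      vertex 10.0 5.0 25.0
      vertex 3.5 0.2 25.0
      vertex 6.5 0.2 25.0
    endloop
  endfacet
  facet normal 0.0000 0.0000 1.0000
    outer loop
      vertex 10.0 5.0 25.0
      vertex 6.5 0.2 25.0
      vertex 9.0 2.1 25.0
    endloop
  endfacet
  facet normal 0.9454 0.3260 0.0000
    outer loop
      vertex 10.0 5.0 0.0
      vertex 9.0 7.9 0.0
      vertex 9.0 7.9 25.0
    endloop
  endfacet
  facet normal 0.9454 0.3260 0.0000
    outer loop
      vertex 10.0 5.0 0.0
      vertex 9.0 7.9 25.0
      vertex 10.0 5.0 25.0
    endloop
  endfacet
  facet normal 0.6051 0.7962 0.0000
    outer loop
      vertex 9.0 7.9 0.0
      vertex 6.5 9.8 0.0
      vertex 6.5 9.8 25.0
    endloop
  endfacet
  facet normal 0.6051 0.7962 0.0000
    outer loop
      vertex 9.0 7.9 0.0
      vertex 6.5 9.8 25.0
      vertex 9.0 7.9 25.0
    endloop
  endfacet
  facet normal 0.0000 1.0000 0.0000
    outer loop
      vertex 6.5 9.8 0.0
      vertex 3.5 9.8 0.0
      vertex 3.5 9.8 25.0
    endloop
  endfacet
  facet normal 0.0000 1.0000 0.0000
    outer loop
      vertex 6.5 9.8 0.0
      vertex 3.5 9.8 25.0
      vertex 6.5 9.8 25.0
    endloop
  endfacet
  facet normal -0.6051 0.7962 0.0000
    outer loop
      vertex 3.5 9.8 0.0
      vertex 1.0 7.9 0.0
      vertex 1.0 7.9 25.0
    endloop
  endfacet
  facet normal -0.6051 0.7962 0.0000
    outer loop
      vertex 3.5 9.8 0.0
      vertex 1.0 7.9 25.0
      vertex 3.5 9.8 25.0
    endloop
  endfacet
  facet normal -0.9454 0.3260 0.0000
    outer loop
      vertex 1.0 7.9 0.0
      vertex 0.0 5.0 0.0
      vertex 0.0 5.0 25.0
    endloop
  endfacet
  facet normal -0.9454 0.3260 0.0000
    outer loop
      vertex 1.0 7.9 0.0
      vertex 0.0 5.0 25.0
      vertex 1.0 7.9 25.0
    endloop
  endfacet
  facet normal -0.9454 -0.3260 0.0000
    outer loop
      vertex 0.0 5.0 0.0
      vertex 1.0 2.1 0.0
      vertex 1.0 2.1 25.0
    endloop
  endfacet
  facet normal -0.9454 -0.3260 0.0000
    outer loop
      vertex 0.0 5.0 0.0
      vertex 1.0 2.1 25.0
      vertex 0.0 5.0 25.0
    endloop
  endfacet
  facet normal -0.6051 -0.7962 0.0000
    outer loop
      vertex 1.0 2.1 0.0
      vertex 3.5 0.2 0.0
      vertex 3.5 0.2 25.0
    endloop
  endfacet
  facet normal -0.6051 -0.7962 0.0000
    outer loop
      vertex 1.0 2.1 0.0
      vertex 3.5 0.2 25.0
      vertex 1.0 2.1 25.0
    endloop
  endfacet
  facet normal 0.0000 -1.0000 0.0000
    outer loop
      vertex 3.5 0.2 0.0
      vertex 6.5 0.2 0.0
      vertex 6.5 0.2 25.0
    endloop
  endfacet
  facet normal 0.0000 -1.0000 0.0000
    outer loop
      vertex 3.5 0.2 0.0
      vertex 6.5 0.2 25.0
      vertex 3.5 0.2 25.0
    endloop
  endfacet
  facet normal 0.6051 -0.7962 0.0000
    outer loop
      vertex 6.5 0.2 0.0
      vertex 9.0 2.1 0.0
      vertex 9.0 2.1 25.0
    endloop
  endfacet
  facet normal 0.6051 -0.7962 0.0000
    outer loop
      vertex 6.5 0.2 0.0
      vertex 9.0 2.1 25.0
      vertex 6.5 0.2 25.0
    endloop
  endfacet
  facet normal 0.9454 -0.3260 0.0000
    outer loop
      vertex 9.0 2.1 0.0
      vertex 10.0 5.0 0.0
      vertex 10.0 5.0 25.0
    endloop
  endfacet
  facet normal 0.9454 -0.3260 0.0000
    outer loop
      vertex 9.0 2.1 0.0
      vertex 10.0 5.0 25.0
      vertex 9.0 2.1 25.0
    endloop
  endfacet
endsolid part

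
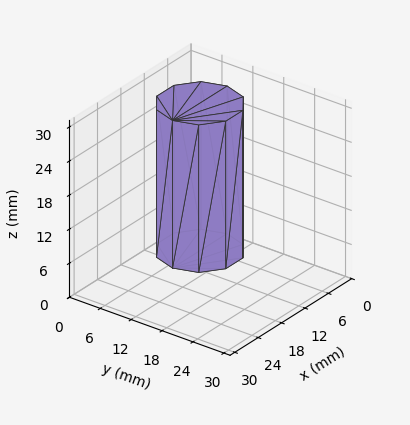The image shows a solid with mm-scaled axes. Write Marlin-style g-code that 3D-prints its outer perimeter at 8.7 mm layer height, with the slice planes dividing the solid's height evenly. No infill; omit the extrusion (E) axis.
Reading the render: the shape is a regular 10-sided prism (a cylinder approximated with 10 flat sides), circumscribed radius ≈ 7 mm, height ≈ 26 mm (dimensions read to the nearest mm from the axis ticks). For the g-code, the solid's height is divided into equal slices at the stated Δz and each level perimeter traced with G1 moves after a G0 lift.

; perimeter-only toolpath
G21 ; units = mm
G90 ; absolute positioning
G28 ; home
; layer 1
G0 Z8.7
G0 X14.0 Y7.0
G1 X12.7 Y11.1
G1 X9.2 Y13.7
G1 X4.8 Y13.7
G1 X1.3 Y11.1
G1 X0.0 Y7.0
G1 X1.3 Y2.9
G1 X4.8 Y0.3
G1 X9.2 Y0.3
G1 X12.7 Y2.9
G1 X14.0 Y7.0
; layer 2
G0 Z17.3
G0 X14.0 Y7.0
G1 X12.7 Y11.1
G1 X9.2 Y13.7
G1 X4.8 Y13.7
G1 X1.3 Y11.1
G1 X0.0 Y7.0
G1 X1.3 Y2.9
G1 X4.8 Y0.3
G1 X9.2 Y0.3
G1 X12.7 Y2.9
G1 X14.0 Y7.0
; layer 3
G0 Z26.0
G0 X14.0 Y7.0
G1 X12.7 Y11.1
G1 X9.2 Y13.7
G1 X4.8 Y13.7
G1 X1.3 Y11.1
G1 X0.0 Y7.0
G1 X1.3 Y2.9
G1 X4.8 Y0.3
G1 X9.2 Y0.3
G1 X12.7 Y2.9
G1 X14.0 Y7.0
M2 ; end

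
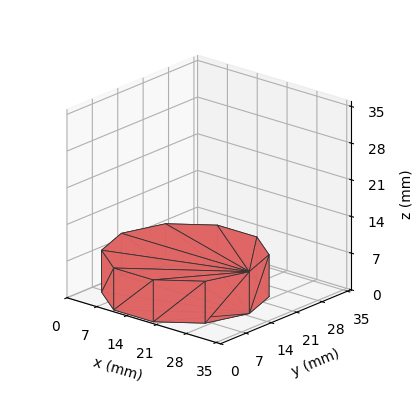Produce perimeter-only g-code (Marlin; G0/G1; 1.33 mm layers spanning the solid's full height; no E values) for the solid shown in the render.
Reading the render: the shape is a regular 10-sided prism (a cylinder approximated with 10 flat sides), circumscribed radius ≈ 15 mm, height ≈ 8 mm (dimensions read to the nearest mm from the axis ticks). For the g-code, the solid's height is divided into equal slices at the stated Δz and each level perimeter traced with G1 moves after a G0 lift.

; perimeter-only toolpath
G21 ; units = mm
G90 ; absolute positioning
G28 ; home
; layer 1
G0 Z1.33
G0 X30.00 Y15.00
G1 X27.14 Y23.82
G1 X19.64 Y29.27
G1 X10.36 Y29.27
G1 X2.86 Y23.82
G1 X0.00 Y15.00
G1 X2.86 Y6.18
G1 X10.36 Y0.73
G1 X19.64 Y0.73
G1 X27.14 Y6.18
G1 X30.00 Y15.00
; layer 2
G0 Z2.67
G0 X30.00 Y15.00
G1 X27.14 Y23.82
G1 X19.64 Y29.27
G1 X10.36 Y29.27
G1 X2.86 Y23.82
G1 X0.00 Y15.00
G1 X2.86 Y6.18
G1 X10.36 Y0.73
G1 X19.64 Y0.73
G1 X27.14 Y6.18
G1 X30.00 Y15.00
; layer 3
G0 Z4.00
G0 X30.00 Y15.00
G1 X27.14 Y23.82
G1 X19.64 Y29.27
G1 X10.36 Y29.27
G1 X2.86 Y23.82
G1 X0.00 Y15.00
G1 X2.86 Y6.18
G1 X10.36 Y0.73
G1 X19.64 Y0.73
G1 X27.14 Y6.18
G1 X30.00 Y15.00
; layer 4
G0 Z5.33
G0 X30.00 Y15.00
G1 X27.14 Y23.82
G1 X19.64 Y29.27
G1 X10.36 Y29.27
G1 X2.86 Y23.82
G1 X0.00 Y15.00
G1 X2.86 Y6.18
G1 X10.36 Y0.73
G1 X19.64 Y0.73
G1 X27.14 Y6.18
G1 X30.00 Y15.00
; layer 5
G0 Z6.67
G0 X30.00 Y15.00
G1 X27.14 Y23.82
G1 X19.64 Y29.27
G1 X10.36 Y29.27
G1 X2.86 Y23.82
G1 X0.00 Y15.00
G1 X2.86 Y6.18
G1 X10.36 Y0.73
G1 X19.64 Y0.73
G1 X27.14 Y6.18
G1 X30.00 Y15.00
; layer 6
G0 Z8.00
G0 X30.00 Y15.00
G1 X27.14 Y23.82
G1 X19.64 Y29.27
G1 X10.36 Y29.27
G1 X2.86 Y23.82
G1 X0.00 Y15.00
G1 X2.86 Y6.18
G1 X10.36 Y0.73
G1 X19.64 Y0.73
G1 X27.14 Y6.18
G1 X30.00 Y15.00
M2 ; end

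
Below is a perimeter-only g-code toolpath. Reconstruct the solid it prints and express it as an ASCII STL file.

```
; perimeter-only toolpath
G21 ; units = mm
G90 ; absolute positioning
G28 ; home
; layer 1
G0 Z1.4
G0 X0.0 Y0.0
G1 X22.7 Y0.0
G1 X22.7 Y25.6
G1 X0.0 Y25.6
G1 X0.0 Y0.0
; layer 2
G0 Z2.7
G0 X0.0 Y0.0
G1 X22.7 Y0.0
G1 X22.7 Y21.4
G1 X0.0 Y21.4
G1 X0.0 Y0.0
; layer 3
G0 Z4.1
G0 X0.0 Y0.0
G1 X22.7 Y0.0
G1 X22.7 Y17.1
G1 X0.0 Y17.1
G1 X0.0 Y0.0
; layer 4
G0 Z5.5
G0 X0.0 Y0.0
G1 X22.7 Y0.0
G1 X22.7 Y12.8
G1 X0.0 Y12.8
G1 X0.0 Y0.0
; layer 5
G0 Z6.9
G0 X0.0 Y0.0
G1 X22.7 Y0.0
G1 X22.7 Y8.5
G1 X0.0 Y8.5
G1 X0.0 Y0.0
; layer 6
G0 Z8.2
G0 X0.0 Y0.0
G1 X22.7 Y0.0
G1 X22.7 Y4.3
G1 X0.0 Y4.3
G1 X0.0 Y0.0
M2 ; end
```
solid part
  facet normal 0.0000 0.0000 -1.0000
    outer loop
      vertex 22.7 29.9 0.0
      vertex 22.7 0.0 0.0
      vertex 0.0 0.0 0.0
    endloop
  endfacet
  facet normal 0.0000 0.0000 -1.0000
    outer loop
      vertex 0.0 29.9 0.0
      vertex 22.7 29.9 0.0
      vertex 0.0 0.0 0.0
    endloop
  endfacet
  facet normal 0.0000 -1.0000 0.0000
    outer loop
      vertex 0.0 0.0 0.0
      vertex 22.7 0.0 0.0
      vertex 22.7 0.0 9.6
    endloop
  endfacet
  facet normal 0.0000 -1.0000 0.0000
    outer loop
      vertex 0.0 0.0 0.0
      vertex 22.7 0.0 9.6
      vertex 0.0 0.0 9.6
    endloop
  endfacet
  facet normal 0.0000 0.3057 0.9521
    outer loop
      vertex 0.0 0.0 9.6
      vertex 22.7 0.0 9.6
      vertex 22.7 29.9 0.0
    endloop
  endfacet
  facet normal 0.0000 0.3057 0.9521
    outer loop
      vertex 0.0 0.0 9.6
      vertex 22.7 29.9 0.0
      vertex 0.0 29.9 0.0
    endloop
  endfacet
  facet normal -1.0000 0.0000 0.0000
    outer loop
      vertex 0.0 0.0 9.6
      vertex 0.0 29.9 0.0
      vertex 0.0 0.0 0.0
    endloop
  endfacet
  facet normal 1.0000 0.0000 0.0000
    outer loop
      vertex 22.7 0.0 0.0
      vertex 22.7 29.9 0.0
      vertex 22.7 0.0 9.6
    endloop
  endfacet
endsolid part

The G0 Z moves step by Δz≈1.4 mm. The G1 loops shrink linearly with z, so the solid tapers from its base footprint up to z≈9.6. Closing with a flat bottom cap and the tapered top and triangulating gives 8 facets — a wedge (ramp): 22.7 × 29.9 mm base, rising to 9.6 mm along the y=0 edge and sloping linearly to z=0 at y=29.9.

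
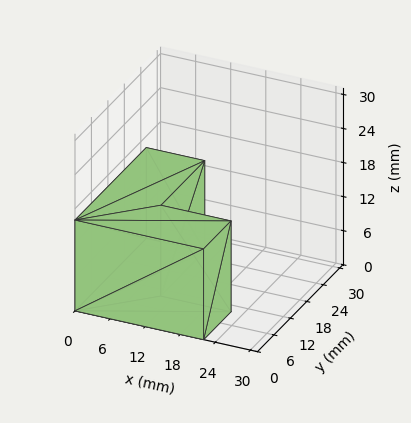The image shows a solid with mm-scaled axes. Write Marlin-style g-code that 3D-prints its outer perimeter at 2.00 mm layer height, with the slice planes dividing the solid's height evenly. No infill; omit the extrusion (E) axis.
Reading the render: the shape is an L-shaped prism: outer 22 × 26 mm, arm thicknesses ≈ 10 mm (horizontal) and 10 mm (vertical), extruded 16 mm in z (dimensions read to the nearest mm from the axis ticks). For the g-code, the solid's height is divided into equal slices at the stated Δz and each level perimeter traced with G1 moves after a G0 lift.

; perimeter-only toolpath
G21 ; units = mm
G90 ; absolute positioning
G28 ; home
; layer 1
G0 Z2.00
G0 X0.00 Y0.00
G1 X22.00 Y0.00
G1 X22.00 Y10.00
G1 X10.00 Y10.00
G1 X10.00 Y26.00
G1 X0.00 Y26.00
G1 X0.00 Y0.00
; layer 2
G0 Z4.00
G0 X0.00 Y0.00
G1 X22.00 Y0.00
G1 X22.00 Y10.00
G1 X10.00 Y10.00
G1 X10.00 Y26.00
G1 X0.00 Y26.00
G1 X0.00 Y0.00
; layer 3
G0 Z6.00
G0 X0.00 Y0.00
G1 X22.00 Y0.00
G1 X22.00 Y10.00
G1 X10.00 Y10.00
G1 X10.00 Y26.00
G1 X0.00 Y26.00
G1 X0.00 Y0.00
; layer 4
G0 Z8.00
G0 X0.00 Y0.00
G1 X22.00 Y0.00
G1 X22.00 Y10.00
G1 X10.00 Y10.00
G1 X10.00 Y26.00
G1 X0.00 Y26.00
G1 X0.00 Y0.00
; layer 5
G0 Z10.00
G0 X0.00 Y0.00
G1 X22.00 Y0.00
G1 X22.00 Y10.00
G1 X10.00 Y10.00
G1 X10.00 Y26.00
G1 X0.00 Y26.00
G1 X0.00 Y0.00
; layer 6
G0 Z12.00
G0 X0.00 Y0.00
G1 X22.00 Y0.00
G1 X22.00 Y10.00
G1 X10.00 Y10.00
G1 X10.00 Y26.00
G1 X0.00 Y26.00
G1 X0.00 Y0.00
; layer 7
G0 Z14.00
G0 X0.00 Y0.00
G1 X22.00 Y0.00
G1 X22.00 Y10.00
G1 X10.00 Y10.00
G1 X10.00 Y26.00
G1 X0.00 Y26.00
G1 X0.00 Y0.00
; layer 8
G0 Z16.00
G0 X0.00 Y0.00
G1 X22.00 Y0.00
G1 X22.00 Y10.00
G1 X10.00 Y10.00
G1 X10.00 Y26.00
G1 X0.00 Y26.00
G1 X0.00 Y0.00
M2 ; end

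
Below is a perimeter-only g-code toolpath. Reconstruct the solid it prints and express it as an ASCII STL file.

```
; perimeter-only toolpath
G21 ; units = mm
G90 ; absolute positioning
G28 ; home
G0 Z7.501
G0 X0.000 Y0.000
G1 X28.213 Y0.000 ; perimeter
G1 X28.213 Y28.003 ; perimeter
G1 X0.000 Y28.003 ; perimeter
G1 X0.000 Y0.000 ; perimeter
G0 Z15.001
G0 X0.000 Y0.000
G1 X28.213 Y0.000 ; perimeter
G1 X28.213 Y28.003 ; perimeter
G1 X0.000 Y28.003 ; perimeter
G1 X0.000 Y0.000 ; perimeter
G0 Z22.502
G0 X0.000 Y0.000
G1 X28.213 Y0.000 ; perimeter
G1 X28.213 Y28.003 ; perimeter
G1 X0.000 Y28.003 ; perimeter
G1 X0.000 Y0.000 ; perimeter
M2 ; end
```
solid part
  facet normal 0.0000 0.0000 -1.0000
    outer loop
      vertex 28.213 28.003 0.000
      vertex 28.213 0.000 0.000
      vertex 0.000 0.000 0.000
    endloop
  endfacet
  facet normal 0.0000 0.0000 -1.0000
    outer loop
      vertex 0.000 28.003 0.000
      vertex 28.213 28.003 0.000
      vertex 0.000 0.000 0.000
    endloop
  endfacet
  facet normal 0.0000 0.0000 1.0000
    outer loop
      vertex 0.000 0.000 22.502
      vertex 28.213 0.000 22.502
      vertex 28.213 28.003 22.502
    endloop
  endfacet
  facet normal 0.0000 0.0000 1.0000
    outer loop
      vertex 0.000 0.000 22.502
      vertex 28.213 28.003 22.502
      vertex 0.000 28.003 22.502
    endloop
  endfacet
  facet normal 0.0000 -1.0000 0.0000
    outer loop
      vertex 0.000 0.000 0.000
      vertex 28.213 0.000 0.000
      vertex 28.213 0.000 22.502
    endloop
  endfacet
  facet normal 0.0000 -1.0000 0.0000
    outer loop
      vertex 0.000 0.000 0.000
      vertex 28.213 0.000 22.502
      vertex 0.000 0.000 22.502
    endloop
  endfacet
  facet normal 0.0000 1.0000 0.0000
    outer loop
      vertex 28.213 28.003 22.502
      vertex 28.213 28.003 0.000
      vertex 0.000 28.003 0.000
    endloop
  endfacet
  facet normal 0.0000 1.0000 0.0000
    outer loop
      vertex 0.000 28.003 22.502
      vertex 28.213 28.003 22.502
      vertex 0.000 28.003 0.000
    endloop
  endfacet
  facet normal -1.0000 0.0000 0.0000
    outer loop
      vertex 0.000 28.003 22.502
      vertex 0.000 28.003 0.000
      vertex 0.000 0.000 0.000
    endloop
  endfacet
  facet normal -1.0000 0.0000 0.0000
    outer loop
      vertex 0.000 0.000 22.502
      vertex 0.000 28.003 22.502
      vertex 0.000 0.000 0.000
    endloop
  endfacet
  facet normal 1.0000 0.0000 0.0000
    outer loop
      vertex 28.213 0.000 0.000
      vertex 28.213 28.003 0.000
      vertex 28.213 28.003 22.502
    endloop
  endfacet
  facet normal 1.0000 0.0000 0.0000
    outer loop
      vertex 28.213 0.000 0.000
      vertex 28.213 28.003 22.502
      vertex 28.213 0.000 22.502
    endloop
  endfacet
endsolid part

The G0 Z moves step by Δz≈7.501 mm. Every layer's G1 loop is the same polygon, so the solid is a straight extrusion of it from z=0 to z≈22.5. Closing with flat bottom and top caps and triangulating gives 12 facets — a rectangular box, roughly 28.2 × 28 mm footprint and 22.5 mm tall.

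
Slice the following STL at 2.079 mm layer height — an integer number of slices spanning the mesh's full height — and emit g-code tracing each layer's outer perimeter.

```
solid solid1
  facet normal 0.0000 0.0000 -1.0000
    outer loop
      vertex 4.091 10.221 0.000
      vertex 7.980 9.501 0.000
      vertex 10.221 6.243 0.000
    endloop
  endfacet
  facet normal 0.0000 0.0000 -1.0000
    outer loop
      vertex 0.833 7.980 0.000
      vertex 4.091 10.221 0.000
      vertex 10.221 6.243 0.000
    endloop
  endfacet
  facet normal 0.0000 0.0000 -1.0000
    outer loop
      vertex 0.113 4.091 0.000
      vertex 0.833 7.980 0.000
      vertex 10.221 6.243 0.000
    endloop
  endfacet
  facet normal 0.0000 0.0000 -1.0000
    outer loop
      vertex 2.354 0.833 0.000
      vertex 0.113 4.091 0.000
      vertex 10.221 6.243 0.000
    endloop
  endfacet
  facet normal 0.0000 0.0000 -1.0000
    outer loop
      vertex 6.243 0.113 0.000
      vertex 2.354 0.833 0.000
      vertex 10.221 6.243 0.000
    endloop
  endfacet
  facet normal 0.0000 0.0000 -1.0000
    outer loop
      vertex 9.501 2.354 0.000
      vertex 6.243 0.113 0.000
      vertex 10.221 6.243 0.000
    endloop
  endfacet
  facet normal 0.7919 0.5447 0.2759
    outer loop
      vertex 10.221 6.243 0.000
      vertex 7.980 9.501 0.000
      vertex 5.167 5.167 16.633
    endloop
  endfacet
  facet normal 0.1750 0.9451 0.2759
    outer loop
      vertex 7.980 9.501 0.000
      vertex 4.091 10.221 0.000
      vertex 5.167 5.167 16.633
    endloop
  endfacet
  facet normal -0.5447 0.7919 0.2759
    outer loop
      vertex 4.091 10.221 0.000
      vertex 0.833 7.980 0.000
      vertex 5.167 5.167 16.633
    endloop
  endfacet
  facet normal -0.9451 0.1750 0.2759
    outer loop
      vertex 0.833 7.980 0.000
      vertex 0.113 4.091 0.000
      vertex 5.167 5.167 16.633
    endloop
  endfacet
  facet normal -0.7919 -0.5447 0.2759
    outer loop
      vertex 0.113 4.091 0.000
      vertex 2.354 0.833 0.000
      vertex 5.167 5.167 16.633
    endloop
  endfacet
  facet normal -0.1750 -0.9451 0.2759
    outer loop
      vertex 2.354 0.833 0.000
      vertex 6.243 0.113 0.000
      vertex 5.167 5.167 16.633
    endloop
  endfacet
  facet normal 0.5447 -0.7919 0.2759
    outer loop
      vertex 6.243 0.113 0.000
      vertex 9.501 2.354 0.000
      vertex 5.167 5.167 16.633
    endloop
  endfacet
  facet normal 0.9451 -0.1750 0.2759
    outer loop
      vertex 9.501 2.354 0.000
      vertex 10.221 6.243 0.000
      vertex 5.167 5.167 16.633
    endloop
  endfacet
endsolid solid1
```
; perimeter-only toolpath
G21 ; units = mm
G90 ; absolute positioning
G28 ; home
; layer 1
G0 Z2.079
G0 X9.589 Y6.109
G1 X7.628 Y8.959
G1 X4.226 Y9.589
G1 X1.375 Y7.628
G1 X0.745 Y4.226
G1 X2.706 Y1.375
G1 X6.109 Y0.745
G1 X8.959 Y2.706
G1 X9.589 Y6.109
; layer 2
G0 Z4.158
G0 X8.957 Y5.974
G1 X7.277 Y8.418
G1 X4.360 Y8.957
G1 X1.916 Y7.277
G1 X1.377 Y4.360
G1 X3.057 Y1.916
G1 X5.974 Y1.377
G1 X8.418 Y3.057
G1 X8.957 Y5.974
; layer 3
G0 Z6.237
G0 X8.326 Y5.840
G1 X6.925 Y7.876
G1 X4.495 Y8.326
G1 X2.458 Y6.925
G1 X2.008 Y4.495
G1 X3.409 Y2.458
G1 X5.840 Y2.008
G1 X7.876 Y3.409
G1 X8.326 Y5.840
; layer 4
G0 Z8.316
G0 X7.694 Y5.705
G1 X6.574 Y7.334
G1 X4.629 Y7.694
G1 X3.000 Y6.574
G1 X2.640 Y4.629
G1 X3.760 Y3.000
G1 X5.705 Y2.640
G1 X7.334 Y3.760
G1 X7.694 Y5.705
; layer 5
G0 Z10.396
G0 X7.062 Y5.571
G1 X6.222 Y6.792
G1 X4.764 Y7.062
G1 X3.542 Y6.222
G1 X3.272 Y4.764
G1 X4.112 Y3.542
G1 X5.571 Y3.272
G1 X6.792 Y4.112
G1 X7.062 Y5.571
; layer 6
G0 Z12.475
G0 X6.431 Y5.436
G1 X5.870 Y6.250
G1 X4.898 Y6.431
G1 X4.083 Y5.870
G1 X3.903 Y4.898
G1 X4.464 Y4.083
G1 X5.436 Y3.903
G1 X6.250 Y4.464
G1 X6.431 Y5.436
; layer 7
G0 Z14.554
G0 X5.799 Y5.301
G1 X5.519 Y5.709
G1 X5.032 Y5.799
G1 X4.625 Y5.519
G1 X4.535 Y5.032
G1 X4.815 Y4.625
G1 X5.301 Y4.535
G1 X5.709 Y4.815
G1 X5.799 Y5.301
M2 ; end

The solid is a regular 8-sided pyramid, base circumscribed radius ≈ 5.17 mm, apex at z ≈ 16.6 mm. Slicing at Δz = 2.079 mm — 8 equal slices spanning the solid's height, so layer i sits at z = i·h/8 — gives 7 non-empty perimeters. Each is a 8-segment closed polygon; G0 lifts to the layer z and rapids to the start vertex, then G1 traces the edges. The cross-section shrinks linearly with z (the slice at the apex is degenerate and omitted).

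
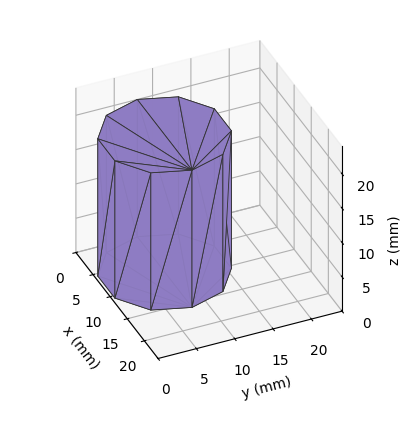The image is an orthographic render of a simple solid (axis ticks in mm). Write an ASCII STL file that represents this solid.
Reading the render: the shape is a regular 10-sided prism (a cylinder approximated with 10 flat sides), circumscribed radius ≈ 8 mm, height ≈ 20 mm (dimensions read to the nearest mm from the axis ticks). For the STL, each face is triangulated and given an outward normal.

solid part
  facet normal 0.0000 0.0000 -1.0000
    outer loop
      vertex 10.5 15.6 0.0
      vertex 14.5 12.7 0.0
      vertex 16.0 8.0 0.0
    endloop
  endfacet
  facet normal 0.0000 0.0000 -1.0000
    outer loop
      vertex 5.5 15.6 0.0
      vertex 10.5 15.6 0.0
      vertex 16.0 8.0 0.0
    endloop
  endfacet
  facet normal 0.0000 0.0000 -1.0000
    outer loop
      vertex 1.5 12.7 0.0
      vertex 5.5 15.6 0.0
      vertex 16.0 8.0 0.0
    endloop
  endfacet
  facet normal 0.0000 0.0000 -1.0000
    outer loop
      vertex 0.0 8.0 0.0
      vertex 1.5 12.7 0.0
      vertex 16.0 8.0 0.0
    endloop
  endfacet
  facet normal 0.0000 0.0000 -1.0000
    outer loop
      vertex 1.5 3.3 0.0
      vertex 0.0 8.0 0.0
      vertex 16.0 8.0 0.0
    endloop
  endfacet
  facet normal 0.0000 0.0000 -1.0000
    outer loop
      vertex 5.5 0.4 0.0
      vertex 1.5 3.3 0.0
      vertex 16.0 8.0 0.0
    endloop
  endfacet
  facet normal 0.0000 0.0000 -1.0000
    outer loop
      vertex 10.5 0.4 0.0
      vertex 5.5 0.4 0.0
      vertex 16.0 8.0 0.0
    endloop
  endfacet
  facet normal 0.0000 0.0000 -1.0000
    outer loop
      vertex 14.5 3.3 0.0
      vertex 10.5 0.4 0.0
      vertex 16.0 8.0 0.0
    endloop
  endfacet
  facet normal 0.0000 0.0000 1.0000
    outer loop
      vertex 16.0 8.0 20.0
      vertex 14.5 12.7 20.0
      vertex 10.5 15.6 20.0
    endloop
  endfacet
  facet normal 0.0000 0.0000 1.0000
    outer loop
      vertex 16.0 8.0 20.0
      vertex 10.5 15.6 20.0
      vertex 5.5 15.6 20.0
    endloop
  endfacet
  facet normal 0.0000 0.0000 1.0000
    outer loop
      vertex 16.0 8.0 20.0
      vertex 5.5 15.6 20.0
      vertex 1.5 12.7 20.0
    endloop
  endfacet
  facet normal 0.0000 0.0000 1.0000
    outer loop
      vertex 16.0 8.0 20.0
      vertex 1.5 12.7 20.0
      vertex 0.0 8.0 20.0
    endloop
  endfacet
  facet normal 0.0000 0.0000 1.0000
    outer loop
      vertex 16.0 8.0 20.0
      vertex 0.0 8.0 20.0
      vertex 1.5 3.3 20.0
    endloop
  endfacet
  facet normal 0.0000 0.0000 1.0000
    outer loop
      vertex 16.0 8.0 20.0
      vertex 1.5 3.3 20.0
      vertex 5.5 0.4 20.0
    endloop
  endfacet
  facet normal 0.0000 0.0000 1.0000
    outer loop
      vertex 16.0 8.0 20.0
      vertex 5.5 0.4 20.0
      vertex 10.5 0.4 20.0
    endloop
  endfacet
  facet normal 0.0000 0.0000 1.0000
    outer loop
      vertex 16.0 8.0 20.0
      vertex 10.5 0.4 20.0
      vertex 14.5 3.3 20.0
    endloop
  endfacet
  facet normal 0.9527 0.3040 0.0000
    outer loop
      vertex 16.0 8.0 0.0
      vertex 14.5 12.7 0.0
      vertex 14.5 12.7 20.0
    endloop
  endfacet
  facet normal 0.9527 0.3040 0.0000
    outer loop
      vertex 16.0 8.0 0.0
      vertex 14.5 12.7 20.0
      vertex 16.0 8.0 20.0
    endloop
  endfacet
  facet normal 0.5870 0.8096 0.0000
    outer loop
      vertex 14.5 12.7 0.0
      vertex 10.5 15.6 0.0
      vertex 10.5 15.6 20.0
    endloop
  endfacet
  facet normal 0.5870 0.8096 0.0000
    outer loop
      vertex 14.5 12.7 0.0
      vertex 10.5 15.6 20.0
      vertex 14.5 12.7 20.0
    endloop
  endfacet
  facet normal 0.0000 1.0000 0.0000
    outer loop
      vertex 10.5 15.6 0.0
      vertex 5.5 15.6 0.0
      vertex 5.5 15.6 20.0
    endloop
  endfacet
  facet normal 0.0000 1.0000 0.0000
    outer loop
      vertex 10.5 15.6 0.0
      vertex 5.5 15.6 20.0
      vertex 10.5 15.6 20.0
    endloop
  endfacet
  facet normal -0.5870 0.8096 0.0000
    outer loop
      vertex 5.5 15.6 0.0
      vertex 1.5 12.7 0.0
      vertex 1.5 12.7 20.0
    endloop
  endfacet
  facet normal -0.5870 0.8096 0.0000
    outer loop
      vertex 5.5 15.6 0.0
      vertex 1.5 12.7 20.0
      vertex 5.5 15.6 20.0
    endloop
  endfacet
  facet normal -0.9527 0.3040 0.0000
    outer loop
      vertex 1.5 12.7 0.0
      vertex 0.0 8.0 0.0
      vertex 0.0 8.0 20.0
    endloop
  endfacet
  facet normal -0.9527 0.3040 0.0000
    outer loop
      vertex 1.5 12.7 0.0
      vertex 0.0 8.0 20.0
      vertex 1.5 12.7 20.0
    endloop
  endfacet
  facet normal -0.9527 -0.3040 0.0000
    outer loop
      vertex 0.0 8.0 0.0
      vertex 1.5 3.3 0.0
      vertex 1.5 3.3 20.0
    endloop
  endfacet
  facet normal -0.9527 -0.3040 0.0000
    outer loop
      vertex 0.0 8.0 0.0
      vertex 1.5 3.3 20.0
      vertex 0.0 8.0 20.0
    endloop
  endfacet
  facet normal -0.5870 -0.8096 0.0000
    outer loop
      vertex 1.5 3.3 0.0
      vertex 5.5 0.4 0.0
      vertex 5.5 0.4 20.0
    endloop
  endfacet
  facet normal -0.5870 -0.8096 0.0000
    outer loop
      vertex 1.5 3.3 0.0
      vertex 5.5 0.4 20.0
      vertex 1.5 3.3 20.0
    endloop
  endfacet
  facet normal 0.0000 -1.0000 0.0000
    outer loop
      vertex 5.5 0.4 0.0
      vertex 10.5 0.4 0.0
      vertex 10.5 0.4 20.0
    endloop
  endfacet
  facet normal 0.0000 -1.0000 0.0000
    outer loop
      vertex 5.5 0.4 0.0
      vertex 10.5 0.4 20.0
      vertex 5.5 0.4 20.0
    endloop
  endfacet
  facet normal 0.5870 -0.8096 0.0000
    outer loop
      vertex 10.5 0.4 0.0
      vertex 14.5 3.3 0.0
      vertex 14.5 3.3 20.0
    endloop
  endfacet
  facet normal 0.5870 -0.8096 0.0000
    outer loop
      vertex 10.5 0.4 0.0
      vertex 14.5 3.3 20.0
      vertex 10.5 0.4 20.0
    endloop
  endfacet
  facet normal 0.9527 -0.3040 0.0000
    outer loop
      vertex 14.5 3.3 0.0
      vertex 16.0 8.0 0.0
      vertex 16.0 8.0 20.0
    endloop
  endfacet
  facet normal 0.9527 -0.3040 0.0000
    outer loop
      vertex 14.5 3.3 0.0
      vertex 16.0 8.0 20.0
      vertex 14.5 3.3 20.0
    endloop
  endfacet
endsolid part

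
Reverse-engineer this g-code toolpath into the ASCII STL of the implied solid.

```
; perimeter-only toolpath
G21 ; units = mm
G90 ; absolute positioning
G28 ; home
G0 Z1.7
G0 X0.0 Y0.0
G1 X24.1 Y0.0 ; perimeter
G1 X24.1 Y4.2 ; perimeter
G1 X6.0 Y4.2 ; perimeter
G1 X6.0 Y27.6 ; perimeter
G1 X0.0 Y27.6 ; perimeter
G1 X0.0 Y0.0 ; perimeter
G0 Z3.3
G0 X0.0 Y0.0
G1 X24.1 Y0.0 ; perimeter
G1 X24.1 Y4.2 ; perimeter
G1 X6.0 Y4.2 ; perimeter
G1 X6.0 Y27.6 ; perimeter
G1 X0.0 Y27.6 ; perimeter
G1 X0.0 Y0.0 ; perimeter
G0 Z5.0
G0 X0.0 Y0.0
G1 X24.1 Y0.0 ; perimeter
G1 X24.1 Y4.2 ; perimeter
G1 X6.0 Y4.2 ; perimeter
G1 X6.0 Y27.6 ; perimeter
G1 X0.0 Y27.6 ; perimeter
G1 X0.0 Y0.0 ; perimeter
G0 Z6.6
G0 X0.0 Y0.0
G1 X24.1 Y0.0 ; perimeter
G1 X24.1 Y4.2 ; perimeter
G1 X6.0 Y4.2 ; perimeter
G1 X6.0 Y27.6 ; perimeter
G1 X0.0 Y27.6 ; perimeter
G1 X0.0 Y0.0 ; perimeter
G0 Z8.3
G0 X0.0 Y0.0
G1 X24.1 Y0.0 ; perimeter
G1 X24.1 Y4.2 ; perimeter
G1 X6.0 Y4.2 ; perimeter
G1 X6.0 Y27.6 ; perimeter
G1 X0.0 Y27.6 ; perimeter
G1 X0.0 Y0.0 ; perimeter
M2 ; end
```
solid part
  facet normal 0.0000 0.0000 -1.0000
    outer loop
      vertex 24.1 4.2 0.0
      vertex 24.1 0.0 0.0
      vertex 0.0 0.0 0.0
    endloop
  endfacet
  facet normal 0.0000 0.0000 -1.0000
    outer loop
      vertex 6.0 4.2 0.0
      vertex 24.1 4.2 0.0
      vertex 0.0 0.0 0.0
    endloop
  endfacet
  facet normal 0.0000 0.0000 -1.0000
    outer loop
      vertex 6.0 27.6 0.0
      vertex 6.0 4.2 0.0
      vertex 0.0 0.0 0.0
    endloop
  endfacet
  facet normal 0.0000 0.0000 -1.0000
    outer loop
      vertex 0.0 27.6 0.0
      vertex 6.0 27.6 0.0
      vertex 0.0 0.0 0.0
    endloop
  endfacet
  facet normal 0.0000 0.0000 1.0000
    outer loop
      vertex 0.0 0.0 8.3
      vertex 24.1 0.0 8.3
      vertex 24.1 4.2 8.3
    endloop
  endfacet
  facet normal 0.0000 0.0000 1.0000
    outer loop
      vertex 0.0 0.0 8.3
      vertex 24.1 4.2 8.3
      vertex 6.0 4.2 8.3
    endloop
  endfacet
  facet normal 0.0000 0.0000 1.0000
    outer loop
      vertex 0.0 0.0 8.3
      vertex 6.0 4.2 8.3
      vertex 6.0 27.6 8.3
    endloop
  endfacet
  facet normal 0.0000 0.0000 1.0000
    outer loop
      vertex 0.0 0.0 8.3
      vertex 6.0 27.6 8.3
      vertex 0.0 27.6 8.3
    endloop
  endfacet
  facet normal 0.0000 -1.0000 0.0000
    outer loop
      vertex 0.0 0.0 0.0
      vertex 24.1 0.0 0.0
      vertex 24.1 0.0 8.3
    endloop
  endfacet
  facet normal 0.0000 -1.0000 0.0000
    outer loop
      vertex 0.0 0.0 0.0
      vertex 24.1 0.0 8.3
      vertex 0.0 0.0 8.3
    endloop
  endfacet
  facet normal 1.0000 0.0000 0.0000
    outer loop
      vertex 24.1 0.0 0.0
      vertex 24.1 4.2 0.0
      vertex 24.1 4.2 8.3
    endloop
  endfacet
  facet normal 1.0000 0.0000 0.0000
    outer loop
      vertex 24.1 0.0 0.0
      vertex 24.1 4.2 8.3
      vertex 24.1 0.0 8.3
    endloop
  endfacet
  facet normal 0.0000 1.0000 0.0000
    outer loop
      vertex 24.1 4.2 0.0
      vertex 6.0 4.2 0.0
      vertex 6.0 4.2 8.3
    endloop
  endfacet
  facet normal 0.0000 1.0000 0.0000
    outer loop
      vertex 24.1 4.2 0.0
      vertex 6.0 4.2 8.3
      vertex 24.1 4.2 8.3
    endloop
  endfacet
  facet normal 1.0000 0.0000 0.0000
    outer loop
      vertex 6.0 4.2 0.0
      vertex 6.0 27.6 0.0
      vertex 6.0 27.6 8.3
    endloop
  endfacet
  facet normal 1.0000 0.0000 0.0000
    outer loop
      vertex 6.0 4.2 0.0
      vertex 6.0 27.6 8.3
      vertex 6.0 4.2 8.3
    endloop
  endfacet
  facet normal 0.0000 1.0000 0.0000
    outer loop
      vertex 6.0 27.6 0.0
      vertex 0.0 27.6 0.0
      vertex 0.0 27.6 8.3
    endloop
  endfacet
  facet normal 0.0000 1.0000 0.0000
    outer loop
      vertex 6.0 27.6 0.0
      vertex 0.0 27.6 8.3
      vertex 6.0 27.6 8.3
    endloop
  endfacet
  facet normal -1.0000 0.0000 0.0000
    outer loop
      vertex 0.0 27.6 0.0
      vertex 0.0 0.0 0.0
      vertex 0.0 0.0 8.3
    endloop
  endfacet
  facet normal -1.0000 0.0000 0.0000
    outer loop
      vertex 0.0 27.6 0.0
      vertex 0.0 0.0 8.3
      vertex 0.0 27.6 8.3
    endloop
  endfacet
endsolid part

The G0 Z moves step by Δz≈1.7 mm. Every layer's G1 loop is the same polygon, so the solid is a straight extrusion of it from z=0 to z≈8.3. Closing with flat bottom and top caps and triangulating gives 20 facets — an L-shaped prism: outer 24.1 × 27.6 mm, arm thicknesses ≈ 4.2 mm (horizontal) and 6 mm (vertical), extruded 8.3 mm in z.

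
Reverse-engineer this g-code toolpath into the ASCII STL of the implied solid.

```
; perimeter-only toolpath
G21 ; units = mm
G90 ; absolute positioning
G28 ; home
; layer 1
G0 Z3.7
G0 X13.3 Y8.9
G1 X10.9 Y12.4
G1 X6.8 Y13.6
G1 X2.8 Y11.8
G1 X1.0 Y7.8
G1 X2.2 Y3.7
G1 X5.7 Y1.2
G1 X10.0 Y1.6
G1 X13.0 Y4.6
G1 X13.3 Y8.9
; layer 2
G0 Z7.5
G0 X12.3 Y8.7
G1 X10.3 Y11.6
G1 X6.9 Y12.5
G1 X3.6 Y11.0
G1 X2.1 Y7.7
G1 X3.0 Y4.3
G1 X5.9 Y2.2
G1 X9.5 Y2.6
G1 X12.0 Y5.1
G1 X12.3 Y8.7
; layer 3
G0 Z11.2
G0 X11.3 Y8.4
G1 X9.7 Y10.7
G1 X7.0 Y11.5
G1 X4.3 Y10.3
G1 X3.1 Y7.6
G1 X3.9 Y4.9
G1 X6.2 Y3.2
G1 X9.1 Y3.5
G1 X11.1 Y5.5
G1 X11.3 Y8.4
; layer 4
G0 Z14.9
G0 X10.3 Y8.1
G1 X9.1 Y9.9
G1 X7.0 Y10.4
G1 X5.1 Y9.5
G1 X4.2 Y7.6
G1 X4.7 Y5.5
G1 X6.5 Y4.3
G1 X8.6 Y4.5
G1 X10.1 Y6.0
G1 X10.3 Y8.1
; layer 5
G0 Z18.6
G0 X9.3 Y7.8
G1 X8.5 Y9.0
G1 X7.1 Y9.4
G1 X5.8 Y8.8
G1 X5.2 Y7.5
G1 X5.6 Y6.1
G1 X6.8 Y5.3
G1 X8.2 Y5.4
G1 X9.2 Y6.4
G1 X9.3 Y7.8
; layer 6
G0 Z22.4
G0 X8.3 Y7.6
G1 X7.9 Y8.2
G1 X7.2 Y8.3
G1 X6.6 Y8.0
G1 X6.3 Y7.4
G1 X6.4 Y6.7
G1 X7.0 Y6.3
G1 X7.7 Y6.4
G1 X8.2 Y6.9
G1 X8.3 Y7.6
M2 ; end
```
solid part
  facet normal 0.0000 0.0000 -1.0000
    outer loop
      vertex 6.7 14.6 0.0
      vertex 11.5 13.3 0.0
      vertex 14.3 9.2 0.0
    endloop
  endfacet
  facet normal 0.0000 0.0000 -1.0000
    outer loop
      vertex 2.1 12.5 0.0
      vertex 6.7 14.6 0.0
      vertex 14.3 9.2 0.0
    endloop
  endfacet
  facet normal 0.0000 0.0000 -1.0000
    outer loop
      vertex 0.0 7.9 0.0
      vertex 2.1 12.5 0.0
      vertex 14.3 9.2 0.0
    endloop
  endfacet
  facet normal 0.0000 0.0000 -1.0000
    outer loop
      vertex 1.3 3.1 0.0
      vertex 0.0 7.9 0.0
      vertex 14.3 9.2 0.0
    endloop
  endfacet
  facet normal 0.0000 0.0000 -1.0000
    outer loop
      vertex 5.4 0.2 0.0
      vertex 1.3 3.1 0.0
      vertex 14.3 9.2 0.0
    endloop
  endfacet
  facet normal 0.0000 0.0000 -1.0000
    outer loop
      vertex 10.4 0.7 0.0
      vertex 5.4 0.2 0.0
      vertex 14.3 9.2 0.0
    endloop
  endfacet
  facet normal 0.0000 0.0000 -1.0000
    outer loop
      vertex 13.9 4.2 0.0
      vertex 10.4 0.7 0.0
      vertex 14.3 9.2 0.0
    endloop
  endfacet
  facet normal 0.7987 0.5455 0.2539
    outer loop
      vertex 14.3 9.2 0.0
      vertex 11.5 13.3 0.0
      vertex 7.3 7.3 26.1
    endloop
  endfacet
  facet normal 0.2528 0.9333 0.2552
    outer loop
      vertex 11.5 13.3 0.0
      vertex 6.7 14.6 0.0
      vertex 7.3 7.3 26.1
    endloop
  endfacet
  facet normal -0.4015 0.8796 0.2552
    outer loop
      vertex 6.7 14.6 0.0
      vertex 2.1 12.5 0.0
      vertex 7.3 7.3 26.1
    endloop
  endfacet
  facet normal -0.8796 0.4015 0.2552
    outer loop
      vertex 2.1 12.5 0.0
      vertex 0.0 7.9 0.0
      vertex 7.3 7.3 26.1
    endloop
  endfacet
  facet normal -0.9333 -0.2528 0.2552
    outer loop
      vertex 0.0 7.9 0.0
      vertex 1.3 3.1 0.0
      vertex 7.3 7.3 26.1
    endloop
  endfacet
  facet normal -0.5583 -0.7893 0.2554
    outer loop
      vertex 1.3 3.1 0.0
      vertex 5.4 0.2 0.0
      vertex 7.3 7.3 26.1
    endloop
  endfacet
  facet normal 0.0962 -0.9622 0.2547
    outer loop
      vertex 5.4 0.2 0.0
      vertex 10.4 0.7 0.0
      vertex 7.3 7.3 26.1
    endloop
  endfacet
  facet normal 0.6839 -0.6839 0.2542
    outer loop
      vertex 10.4 0.7 0.0
      vertex 13.9 4.2 0.0
      vertex 7.3 7.3 26.1
    endloop
  endfacet
  facet normal 0.9644 -0.0772 0.2530
    outer loop
      vertex 13.9 4.2 0.0
      vertex 14.3 9.2 0.0
      vertex 7.3 7.3 26.1
    endloop
  endfacet
endsolid part

The G0 Z moves step by Δz≈3.7 mm. The G1 loops shrink linearly with z, so the solid tapers from its base footprint up to z≈26.1. Closing with a flat bottom cap and the tapered top and triangulating gives 16 facets — a regular 9-sided pyramid, base circumscribed radius ≈ 7.3 mm, apex at z ≈ 26.1 mm.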